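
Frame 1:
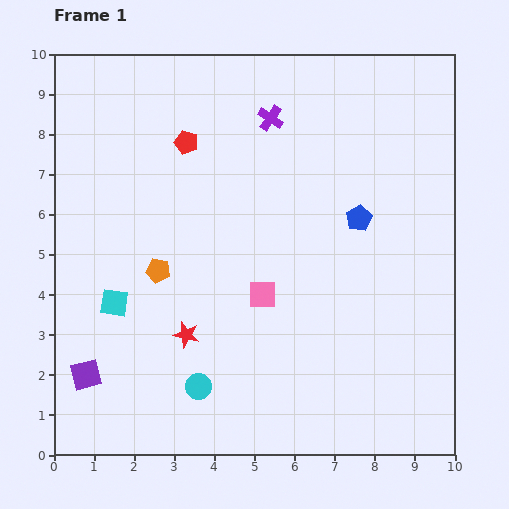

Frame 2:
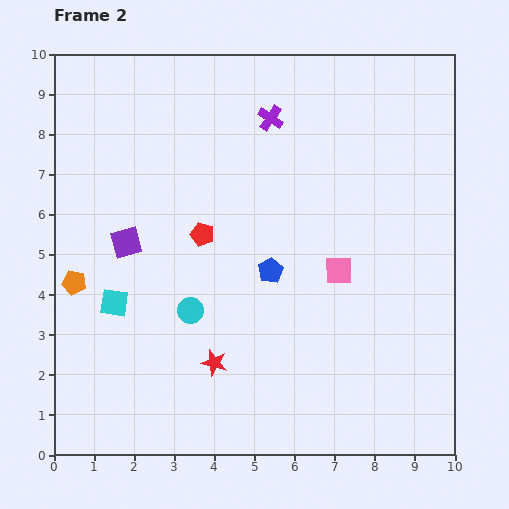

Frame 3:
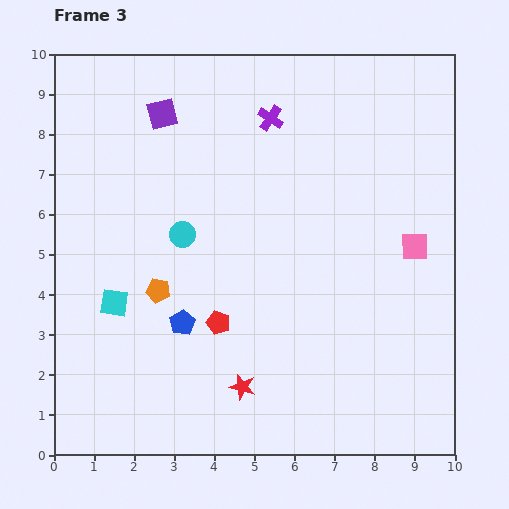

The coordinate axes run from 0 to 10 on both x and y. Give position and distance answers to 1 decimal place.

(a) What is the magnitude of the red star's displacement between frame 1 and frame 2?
1.0

The red star moved from (3.3, 3.0) to (4.0, 2.3), a distance of √(0.7² + 0.7²) ≈ 1.0.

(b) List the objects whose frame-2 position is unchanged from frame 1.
the purple cross, the cyan square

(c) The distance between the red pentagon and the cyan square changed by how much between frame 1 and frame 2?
-1.6

Distance in frame 1: 4.4. Distance in frame 2: 2.8.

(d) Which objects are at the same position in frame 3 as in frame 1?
the purple cross, the cyan square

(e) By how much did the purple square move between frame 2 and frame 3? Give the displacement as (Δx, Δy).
(0.9, 3.2)

The purple square was at (1.8, 5.3) in frame 2 and (2.7, 8.5) in frame 3.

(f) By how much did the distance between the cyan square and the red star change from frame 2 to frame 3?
+0.9

Distance in frame 2: 2.9. Distance in frame 3: 3.8.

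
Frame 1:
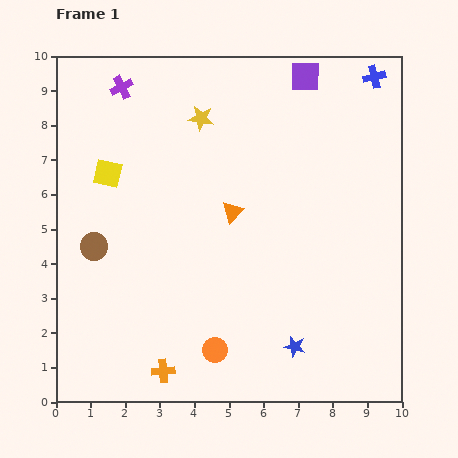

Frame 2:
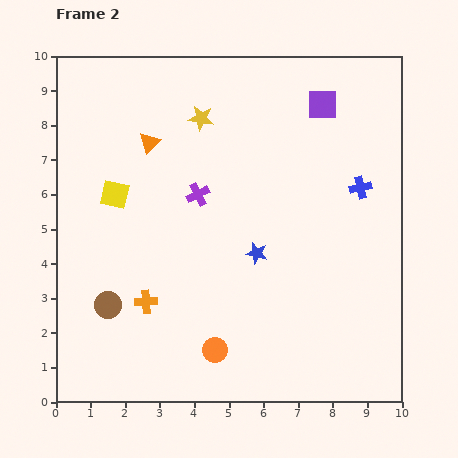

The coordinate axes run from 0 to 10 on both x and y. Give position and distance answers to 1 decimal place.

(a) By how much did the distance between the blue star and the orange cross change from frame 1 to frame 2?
-0.4

Distance in frame 1: 3.9. Distance in frame 2: 3.5.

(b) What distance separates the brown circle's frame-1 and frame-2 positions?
1.7

The brown circle moved from (1.1, 4.5) to (1.5, 2.8), a distance of √(0.4² + 1.7²) ≈ 1.7.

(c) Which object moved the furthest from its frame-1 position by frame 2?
the purple cross

(moved 3.8; next 3.2)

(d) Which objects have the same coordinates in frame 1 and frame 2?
the orange circle, the yellow star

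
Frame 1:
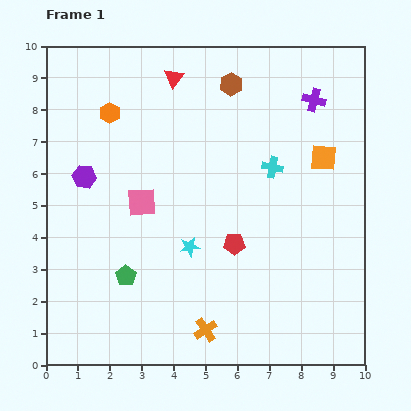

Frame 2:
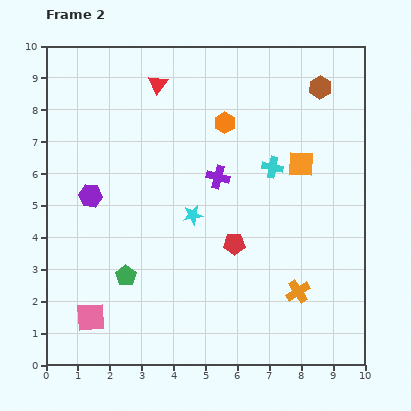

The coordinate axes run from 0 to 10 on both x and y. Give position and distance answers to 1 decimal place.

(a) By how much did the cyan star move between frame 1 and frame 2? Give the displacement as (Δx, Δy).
(0.1, 1.0)

The cyan star was at (4.5, 3.7) in frame 1 and (4.6, 4.7) in frame 2.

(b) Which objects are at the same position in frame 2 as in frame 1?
the red pentagon, the cyan cross, the green pentagon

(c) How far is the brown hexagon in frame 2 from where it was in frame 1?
2.8

The brown hexagon moved from (5.8, 8.8) to (8.6, 8.7), a distance of √(2.8² + 0.1²) ≈ 2.8.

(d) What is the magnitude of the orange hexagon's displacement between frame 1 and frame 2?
3.6

The orange hexagon moved from (2.0, 7.9) to (5.6, 7.6), a distance of √(3.6² + 0.3²) ≈ 3.6.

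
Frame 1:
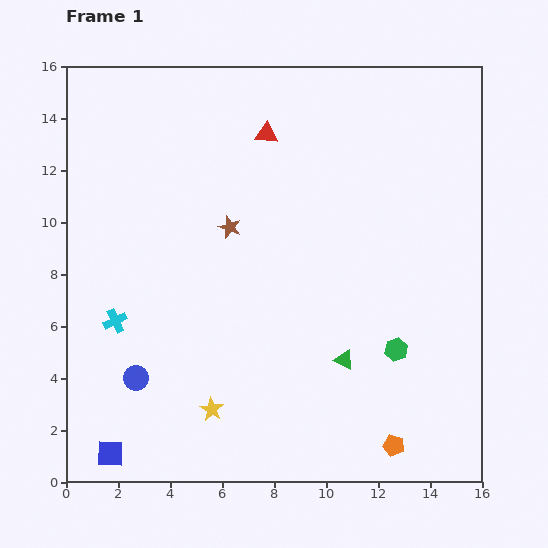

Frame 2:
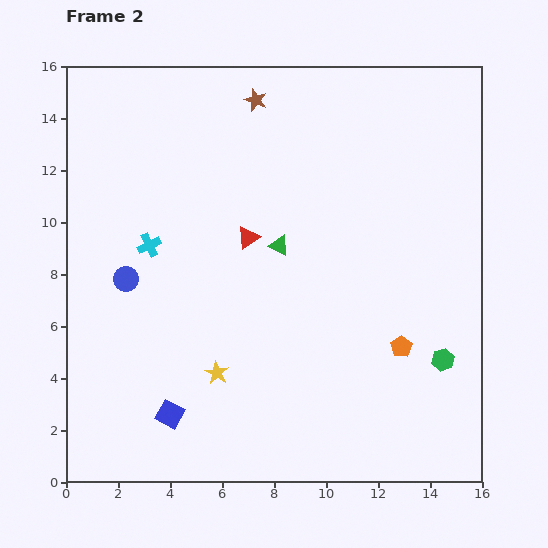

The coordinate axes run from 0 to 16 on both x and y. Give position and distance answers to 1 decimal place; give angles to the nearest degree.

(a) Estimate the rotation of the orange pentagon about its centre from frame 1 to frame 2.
24° clockwise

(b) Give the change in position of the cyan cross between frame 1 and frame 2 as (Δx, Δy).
(1.3, 2.9)

The cyan cross was at (1.9, 6.2) in frame 1 and (3.2, 9.1) in frame 2.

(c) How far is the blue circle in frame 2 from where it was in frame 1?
3.8

The blue circle moved from (2.7, 4.0) to (2.3, 7.8), a distance of √(0.4² + 3.8²) ≈ 3.8.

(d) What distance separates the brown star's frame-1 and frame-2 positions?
5.0

The brown star moved from (6.3, 9.8) to (7.3, 14.7), a distance of √(1.0² + 4.9²) ≈ 5.0.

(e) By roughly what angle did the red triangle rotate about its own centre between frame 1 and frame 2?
41° counter-clockwise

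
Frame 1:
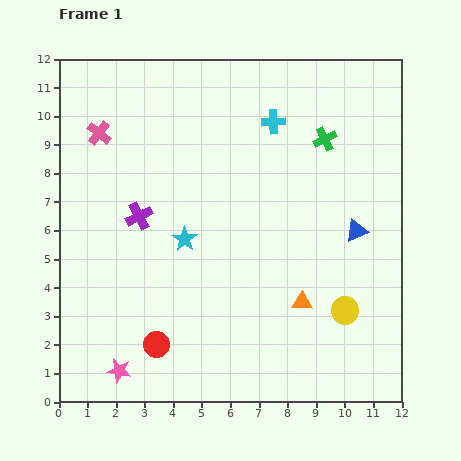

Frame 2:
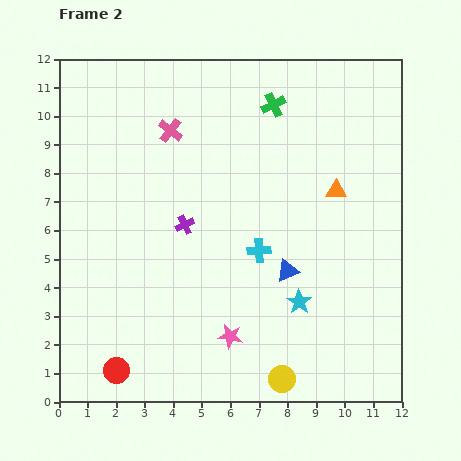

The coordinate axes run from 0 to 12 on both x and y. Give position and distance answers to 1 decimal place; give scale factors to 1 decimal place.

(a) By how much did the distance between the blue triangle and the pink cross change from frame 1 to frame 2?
-3.2

Distance in frame 1: 9.6. Distance in frame 2: 6.4.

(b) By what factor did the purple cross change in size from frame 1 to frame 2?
0.7×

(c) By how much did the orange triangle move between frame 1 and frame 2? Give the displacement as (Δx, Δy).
(1.2, 3.9)

The orange triangle was at (8.5, 3.5) in frame 1 and (9.7, 7.4) in frame 2.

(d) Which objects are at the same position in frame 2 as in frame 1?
none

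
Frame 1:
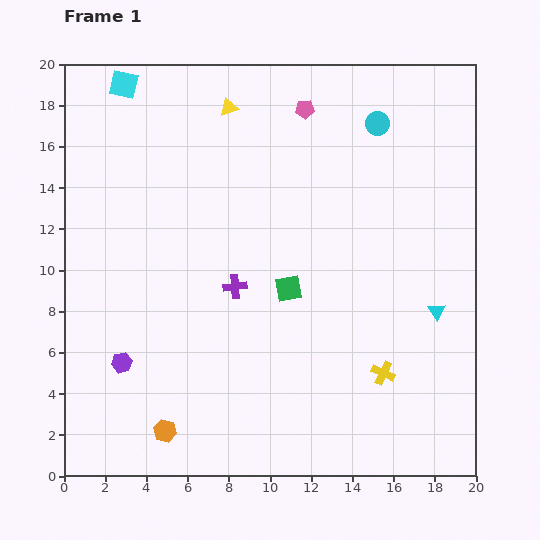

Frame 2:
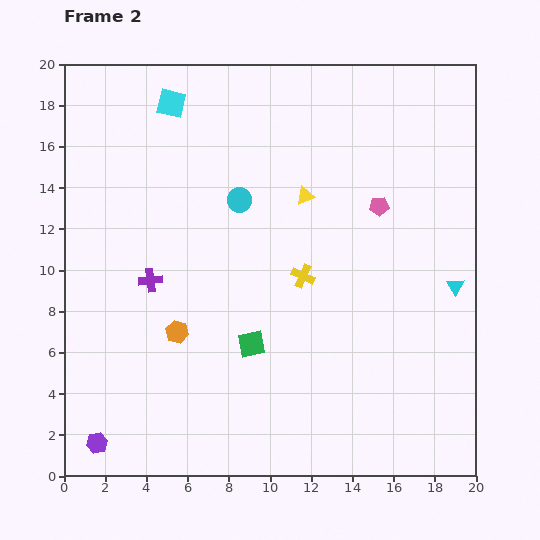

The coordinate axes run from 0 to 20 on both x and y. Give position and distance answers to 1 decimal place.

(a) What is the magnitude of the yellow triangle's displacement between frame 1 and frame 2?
5.7

The yellow triangle moved from (8.0, 17.9) to (11.7, 13.6), a distance of √(3.7² + 4.3²) ≈ 5.7.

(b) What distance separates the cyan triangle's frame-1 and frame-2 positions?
1.5

The cyan triangle moved from (18.1, 8.0) to (19.0, 9.2), a distance of √(0.9² + 1.2²) ≈ 1.5.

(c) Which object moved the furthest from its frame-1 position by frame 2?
the cyan circle

(moved 7.7; next 6.1)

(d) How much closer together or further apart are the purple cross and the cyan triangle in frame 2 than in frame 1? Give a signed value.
+4.9

Distance in frame 1: 9.9. Distance in frame 2: 14.8.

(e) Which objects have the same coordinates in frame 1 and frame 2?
none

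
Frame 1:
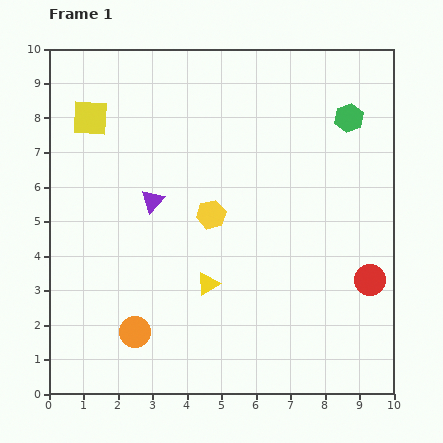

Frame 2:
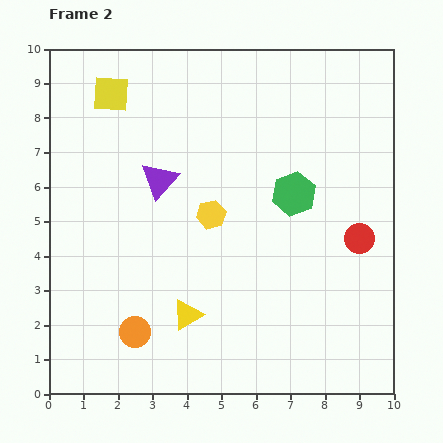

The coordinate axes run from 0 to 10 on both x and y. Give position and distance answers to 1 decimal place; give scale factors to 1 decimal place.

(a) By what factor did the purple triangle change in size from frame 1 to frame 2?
1.6×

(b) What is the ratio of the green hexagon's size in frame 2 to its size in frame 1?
1.5×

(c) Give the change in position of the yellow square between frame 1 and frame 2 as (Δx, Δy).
(0.6, 0.7)

The yellow square was at (1.2, 8.0) in frame 1 and (1.8, 8.7) in frame 2.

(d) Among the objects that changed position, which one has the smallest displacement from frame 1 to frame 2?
the purple triangle

(moved 0.6)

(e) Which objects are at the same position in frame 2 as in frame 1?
the orange circle, the yellow hexagon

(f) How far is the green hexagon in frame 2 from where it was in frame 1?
2.7

The green hexagon moved from (8.7, 8.0) to (7.1, 5.8), a distance of √(1.6² + 2.2²) ≈ 2.7.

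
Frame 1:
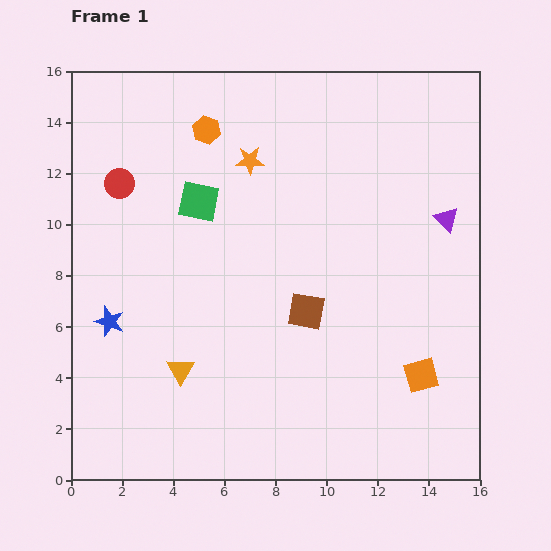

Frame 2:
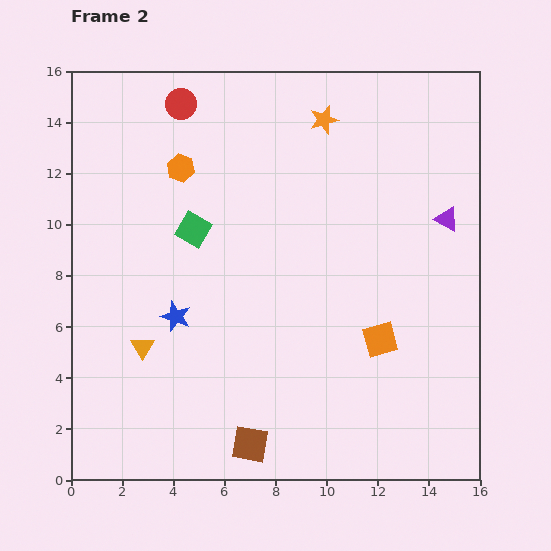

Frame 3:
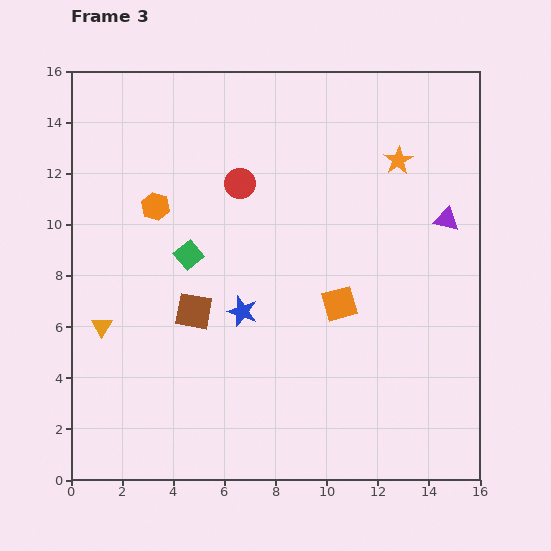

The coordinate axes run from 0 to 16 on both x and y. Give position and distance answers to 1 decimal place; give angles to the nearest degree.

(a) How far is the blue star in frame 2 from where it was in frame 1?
2.6

The blue star moved from (1.5, 6.2) to (4.1, 6.4), a distance of √(2.6² + 0.2²) ≈ 2.6.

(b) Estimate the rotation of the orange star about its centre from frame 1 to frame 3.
30° counter-clockwise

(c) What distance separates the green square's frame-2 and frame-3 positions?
1.0

The green square moved from (4.8, 9.8) to (4.6, 8.8), a distance of √(0.2² + 1.0²) ≈ 1.0.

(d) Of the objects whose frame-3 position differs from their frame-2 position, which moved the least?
the green square

(moved 1.0)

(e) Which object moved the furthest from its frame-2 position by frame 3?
the brown square

(moved 5.6; next 3.9)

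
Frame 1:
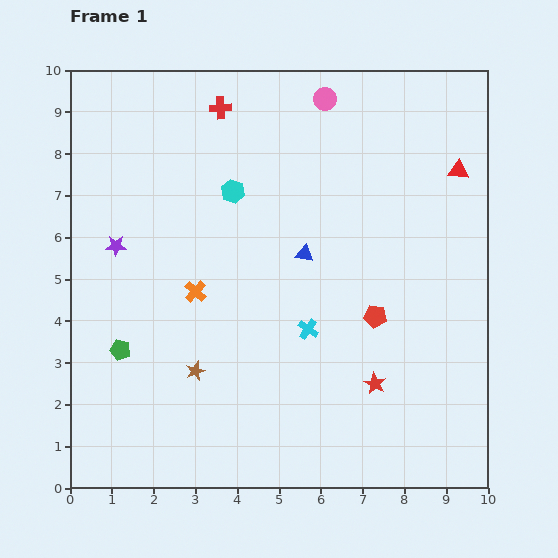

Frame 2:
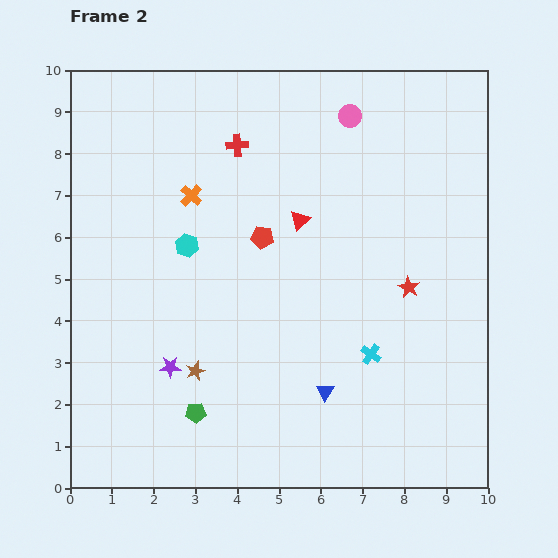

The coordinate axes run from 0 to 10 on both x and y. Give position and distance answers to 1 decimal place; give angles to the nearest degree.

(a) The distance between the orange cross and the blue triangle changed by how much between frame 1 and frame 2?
+2.9

Distance in frame 1: 2.8. Distance in frame 2: 5.7.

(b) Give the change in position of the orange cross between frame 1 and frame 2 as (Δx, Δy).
(-0.1, 2.3)

The orange cross was at (3.0, 4.7) in frame 1 and (2.9, 7.0) in frame 2.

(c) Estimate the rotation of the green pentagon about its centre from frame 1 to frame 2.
18° counter-clockwise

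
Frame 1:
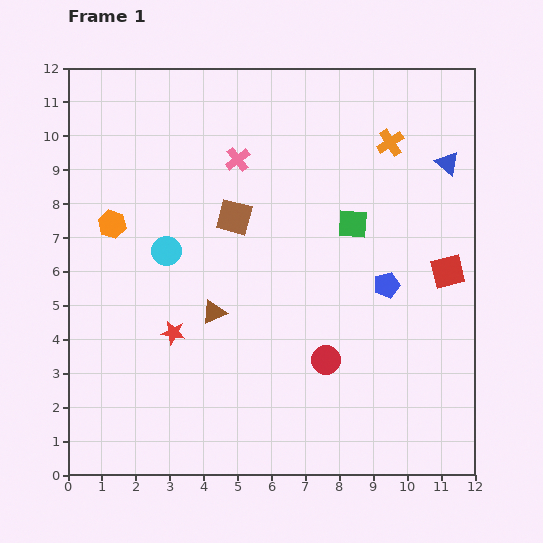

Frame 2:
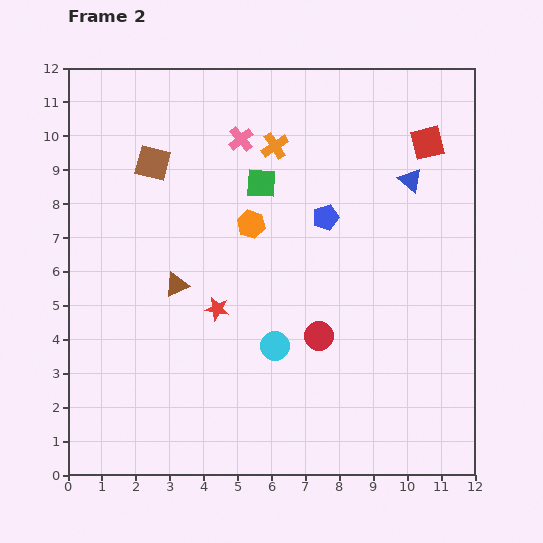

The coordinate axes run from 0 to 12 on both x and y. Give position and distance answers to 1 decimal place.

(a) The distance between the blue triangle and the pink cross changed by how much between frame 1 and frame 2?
-1.1

Distance in frame 1: 6.2. Distance in frame 2: 5.1.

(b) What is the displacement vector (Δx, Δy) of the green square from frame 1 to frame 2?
(-2.7, 1.2)

The green square was at (8.4, 7.4) in frame 1 and (5.7, 8.6) in frame 2.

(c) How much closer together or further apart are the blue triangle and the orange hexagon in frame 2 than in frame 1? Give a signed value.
-5.2

Distance in frame 1: 10.1. Distance in frame 2: 4.9.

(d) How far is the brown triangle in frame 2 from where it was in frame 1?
1.4

The brown triangle moved from (4.3, 4.8) to (3.2, 5.6), a distance of √(1.1² + 0.8²) ≈ 1.4.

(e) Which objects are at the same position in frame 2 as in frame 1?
none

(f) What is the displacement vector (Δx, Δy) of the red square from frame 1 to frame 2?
(-0.6, 3.8)

The red square was at (11.2, 6.0) in frame 1 and (10.6, 9.8) in frame 2.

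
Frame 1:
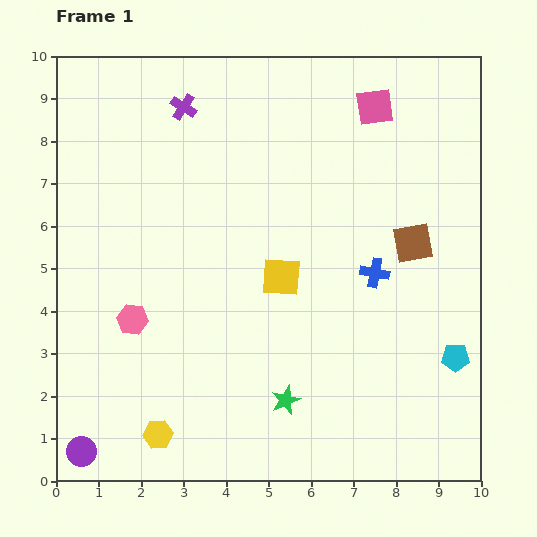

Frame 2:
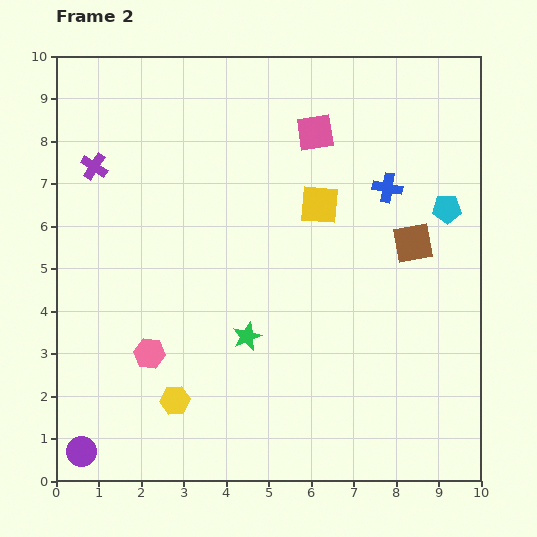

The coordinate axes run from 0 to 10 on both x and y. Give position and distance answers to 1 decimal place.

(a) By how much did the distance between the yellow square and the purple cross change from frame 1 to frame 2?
+0.8

Distance in frame 1: 4.6. Distance in frame 2: 5.4.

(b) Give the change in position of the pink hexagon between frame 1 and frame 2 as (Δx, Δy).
(0.4, -0.8)

The pink hexagon was at (1.8, 3.8) in frame 1 and (2.2, 3.0) in frame 2.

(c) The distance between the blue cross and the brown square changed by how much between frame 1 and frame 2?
+0.3

Distance in frame 1: 1.1. Distance in frame 2: 1.4.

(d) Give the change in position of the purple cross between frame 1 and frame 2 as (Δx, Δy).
(-2.1, -1.4)

The purple cross was at (3.0, 8.8) in frame 1 and (0.9, 7.4) in frame 2.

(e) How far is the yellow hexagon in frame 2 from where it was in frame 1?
0.9

The yellow hexagon moved from (2.4, 1.1) to (2.8, 1.9), a distance of √(0.4² + 0.8²) ≈ 0.9.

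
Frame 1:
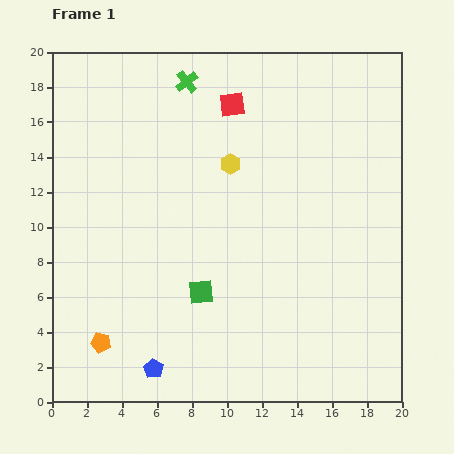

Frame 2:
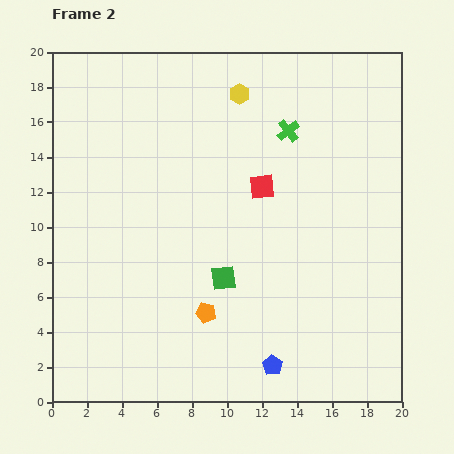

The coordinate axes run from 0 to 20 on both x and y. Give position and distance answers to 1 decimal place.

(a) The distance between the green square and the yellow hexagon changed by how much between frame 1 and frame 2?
+3.0

Distance in frame 1: 7.5. Distance in frame 2: 10.5.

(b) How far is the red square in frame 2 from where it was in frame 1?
5.0

The red square moved from (10.3, 17.0) to (12.0, 12.3), a distance of √(1.7² + 4.7²) ≈ 5.0.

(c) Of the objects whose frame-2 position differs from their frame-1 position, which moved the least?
the green square

(moved 1.5)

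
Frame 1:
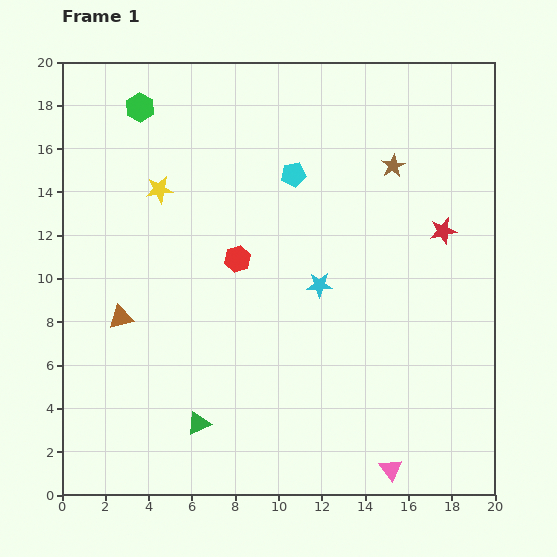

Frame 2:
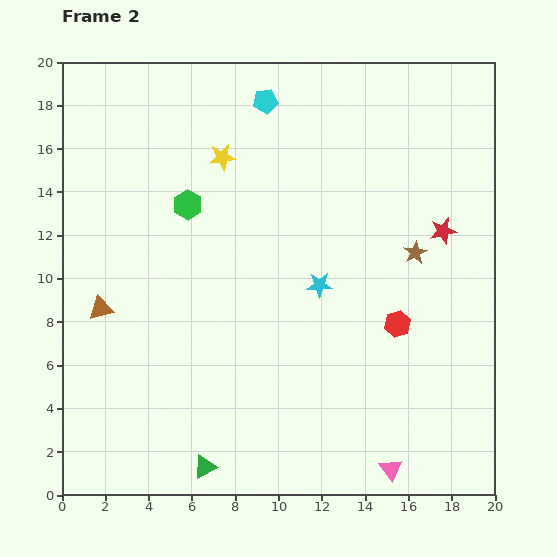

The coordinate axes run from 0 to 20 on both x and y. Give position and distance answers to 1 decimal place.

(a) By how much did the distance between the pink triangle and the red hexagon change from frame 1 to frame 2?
-5.3

Distance in frame 1: 12.0. Distance in frame 2: 6.7.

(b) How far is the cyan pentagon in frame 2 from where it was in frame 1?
3.6

The cyan pentagon moved from (10.7, 14.8) to (9.4, 18.2), a distance of √(1.3² + 3.4²) ≈ 3.6.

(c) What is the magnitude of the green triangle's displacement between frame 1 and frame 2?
2.0

The green triangle moved from (6.3, 3.3) to (6.6, 1.3), a distance of √(0.3² + 2.0²) ≈ 2.0.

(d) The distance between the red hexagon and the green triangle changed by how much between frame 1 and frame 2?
+3.3

Distance in frame 1: 7.8. Distance in frame 2: 11.1.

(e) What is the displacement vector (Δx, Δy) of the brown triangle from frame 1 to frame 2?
(-0.9, 0.4)

The brown triangle was at (2.7, 8.2) in frame 1 and (1.8, 8.6) in frame 2.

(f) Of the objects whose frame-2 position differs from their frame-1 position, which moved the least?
the brown triangle

(moved 1.0)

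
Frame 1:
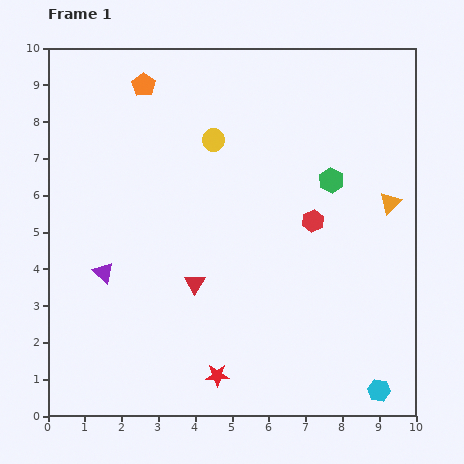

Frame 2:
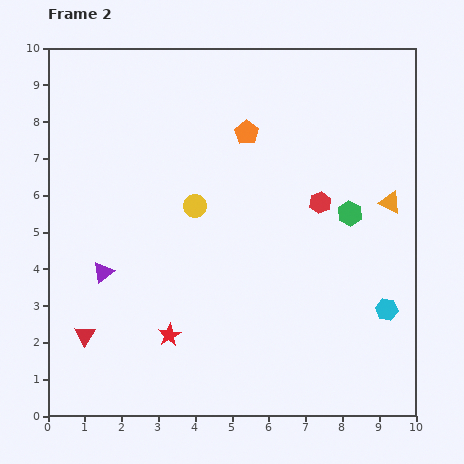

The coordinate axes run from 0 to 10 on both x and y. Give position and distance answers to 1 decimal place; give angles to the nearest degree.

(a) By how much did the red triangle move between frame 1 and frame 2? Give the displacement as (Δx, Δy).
(-3.0, -1.4)

The red triangle was at (4.0, 3.6) in frame 1 and (1.0, 2.2) in frame 2.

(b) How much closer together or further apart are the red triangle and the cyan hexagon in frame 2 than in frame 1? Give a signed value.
+2.4

Distance in frame 1: 5.8. Distance in frame 2: 8.2.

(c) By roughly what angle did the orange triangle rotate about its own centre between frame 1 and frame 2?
49° counter-clockwise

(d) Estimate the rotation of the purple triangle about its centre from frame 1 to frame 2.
40° clockwise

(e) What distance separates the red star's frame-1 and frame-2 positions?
1.7

The red star moved from (4.6, 1.1) to (3.3, 2.2), a distance of √(1.3² + 1.1²) ≈ 1.7.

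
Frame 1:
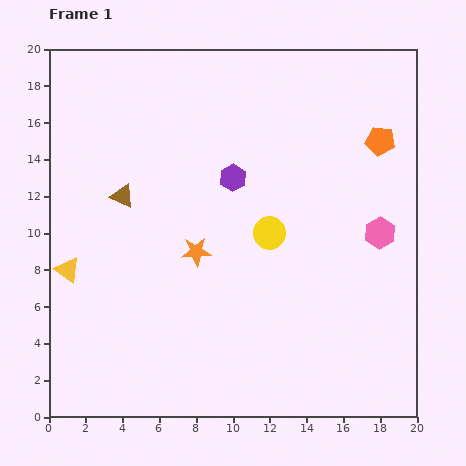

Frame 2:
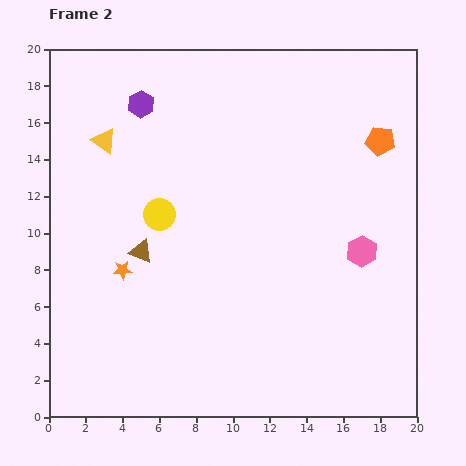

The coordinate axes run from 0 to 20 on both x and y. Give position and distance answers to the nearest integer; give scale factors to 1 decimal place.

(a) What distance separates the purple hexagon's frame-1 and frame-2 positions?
6

The purple hexagon moved from (10, 13) to (5, 17), a distance of √(5² + 4²) ≈ 6.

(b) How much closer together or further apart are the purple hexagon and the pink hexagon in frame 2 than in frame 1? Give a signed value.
+5

Distance in frame 1: 9. Distance in frame 2: 14.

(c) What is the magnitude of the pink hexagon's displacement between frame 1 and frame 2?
1

The pink hexagon moved from (18, 10) to (17, 9), a distance of √(1² + 1²) ≈ 1.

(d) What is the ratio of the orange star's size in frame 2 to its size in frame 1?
0.7×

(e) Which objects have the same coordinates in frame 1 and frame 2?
the orange pentagon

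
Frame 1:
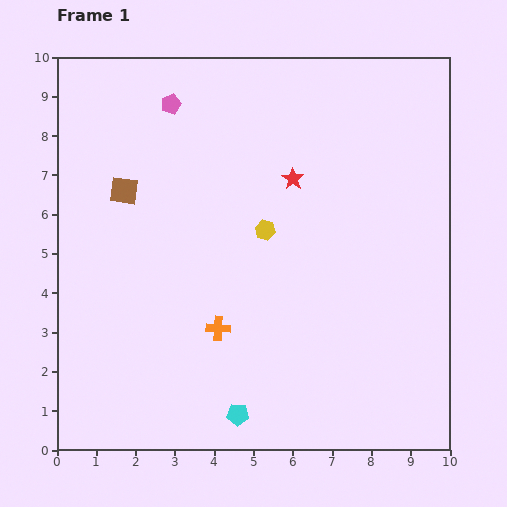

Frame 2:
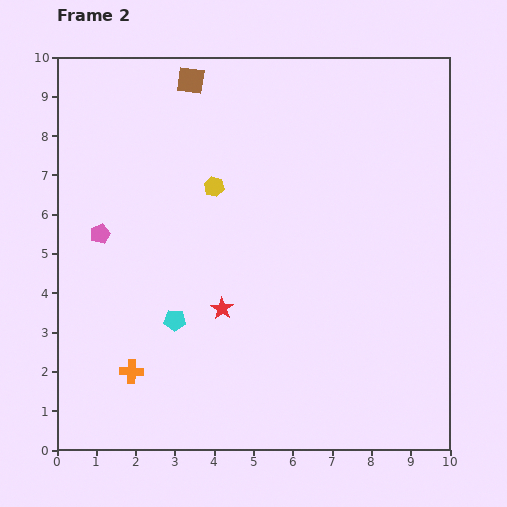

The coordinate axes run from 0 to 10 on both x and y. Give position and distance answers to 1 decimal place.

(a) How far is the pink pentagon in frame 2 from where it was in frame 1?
3.8

The pink pentagon moved from (2.9, 8.8) to (1.1, 5.5), a distance of √(1.8² + 3.3²) ≈ 3.8.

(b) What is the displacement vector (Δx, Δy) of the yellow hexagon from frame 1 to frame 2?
(-1.3, 1.1)

The yellow hexagon was at (5.3, 5.6) in frame 1 and (4.0, 6.7) in frame 2.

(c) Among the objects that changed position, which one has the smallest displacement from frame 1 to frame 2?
the yellow hexagon

(moved 1.7)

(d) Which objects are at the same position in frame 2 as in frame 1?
none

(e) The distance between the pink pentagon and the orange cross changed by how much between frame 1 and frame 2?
-2.2

Distance in frame 1: 5.8. Distance in frame 2: 3.6.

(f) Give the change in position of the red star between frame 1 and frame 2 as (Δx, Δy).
(-1.8, -3.3)

The red star was at (6.0, 6.9) in frame 1 and (4.2, 3.6) in frame 2.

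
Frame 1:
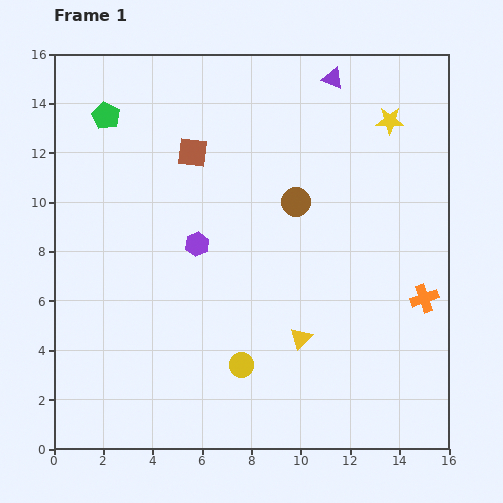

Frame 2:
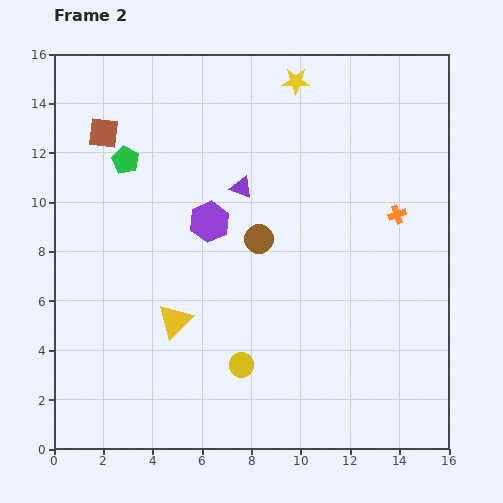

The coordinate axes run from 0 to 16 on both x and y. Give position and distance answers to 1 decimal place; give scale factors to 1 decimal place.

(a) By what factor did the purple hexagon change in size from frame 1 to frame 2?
1.7×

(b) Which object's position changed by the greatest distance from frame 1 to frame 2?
the purple triangle

(moved 5.7; next 5.1)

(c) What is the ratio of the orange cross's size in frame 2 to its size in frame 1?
0.7×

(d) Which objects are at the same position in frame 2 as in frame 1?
the yellow circle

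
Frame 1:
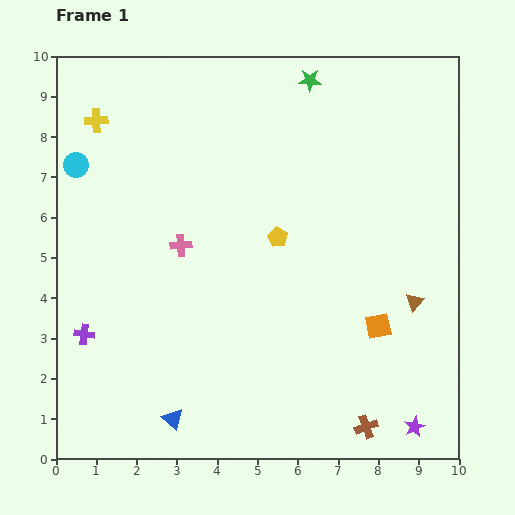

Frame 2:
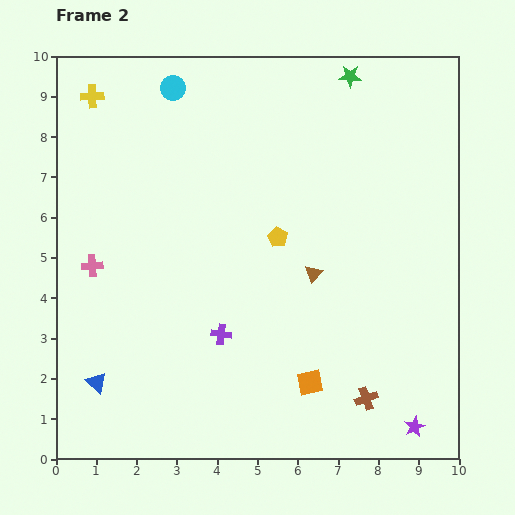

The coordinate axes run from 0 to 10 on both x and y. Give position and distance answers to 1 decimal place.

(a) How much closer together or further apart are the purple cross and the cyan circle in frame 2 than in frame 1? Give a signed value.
+2.0

Distance in frame 1: 4.2. Distance in frame 2: 6.2.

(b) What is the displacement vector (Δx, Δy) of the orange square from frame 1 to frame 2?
(-1.7, -1.4)

The orange square was at (8.0, 3.3) in frame 1 and (6.3, 1.9) in frame 2.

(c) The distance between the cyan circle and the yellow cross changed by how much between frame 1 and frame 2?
+0.8

Distance in frame 1: 1.2. Distance in frame 2: 2.0.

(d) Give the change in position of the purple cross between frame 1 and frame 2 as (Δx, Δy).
(3.4, 0.0)

The purple cross was at (0.7, 3.1) in frame 1 and (4.1, 3.1) in frame 2.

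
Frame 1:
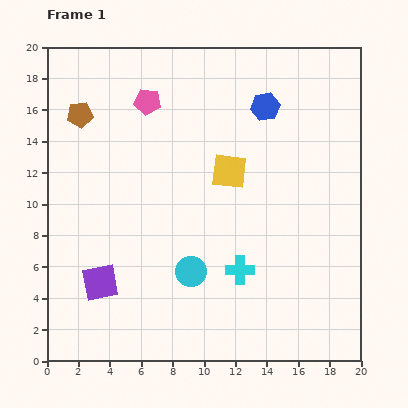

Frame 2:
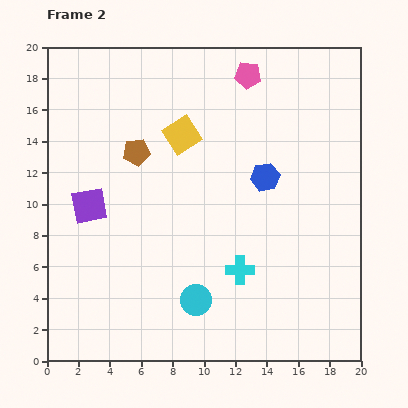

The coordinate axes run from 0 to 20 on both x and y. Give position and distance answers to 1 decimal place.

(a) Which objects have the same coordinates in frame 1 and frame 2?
the cyan cross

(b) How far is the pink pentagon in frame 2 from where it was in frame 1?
6.6

The pink pentagon moved from (6.4, 16.5) to (12.8, 18.2), a distance of √(6.4² + 1.7²) ≈ 6.6.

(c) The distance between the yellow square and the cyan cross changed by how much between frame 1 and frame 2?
+3.1

Distance in frame 1: 6.3. Distance in frame 2: 9.4.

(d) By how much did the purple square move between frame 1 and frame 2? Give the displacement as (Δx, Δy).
(-0.7, 4.9)

The purple square was at (3.4, 5.0) in frame 1 and (2.7, 9.9) in frame 2.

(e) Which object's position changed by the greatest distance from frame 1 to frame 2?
the pink pentagon

(moved 6.6; next 4.9)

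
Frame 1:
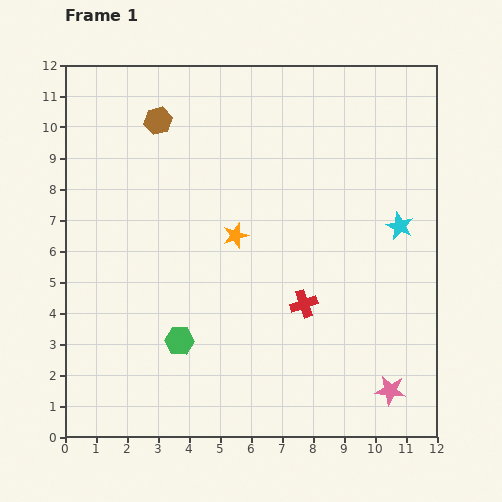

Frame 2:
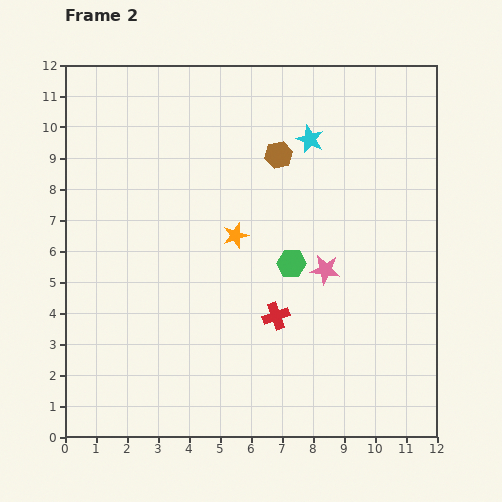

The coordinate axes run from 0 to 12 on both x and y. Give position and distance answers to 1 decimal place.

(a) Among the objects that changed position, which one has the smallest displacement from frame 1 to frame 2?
the red cross

(moved 1.0)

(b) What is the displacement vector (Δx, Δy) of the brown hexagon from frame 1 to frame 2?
(3.9, -1.1)

The brown hexagon was at (3.0, 10.2) in frame 1 and (6.9, 9.1) in frame 2.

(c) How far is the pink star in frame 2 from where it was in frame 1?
4.4

The pink star moved from (10.5, 1.5) to (8.4, 5.4), a distance of √(2.1² + 3.9²) ≈ 4.4.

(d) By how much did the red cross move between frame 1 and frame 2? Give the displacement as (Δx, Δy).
(-0.9, -0.4)

The red cross was at (7.7, 4.3) in frame 1 and (6.8, 3.9) in frame 2.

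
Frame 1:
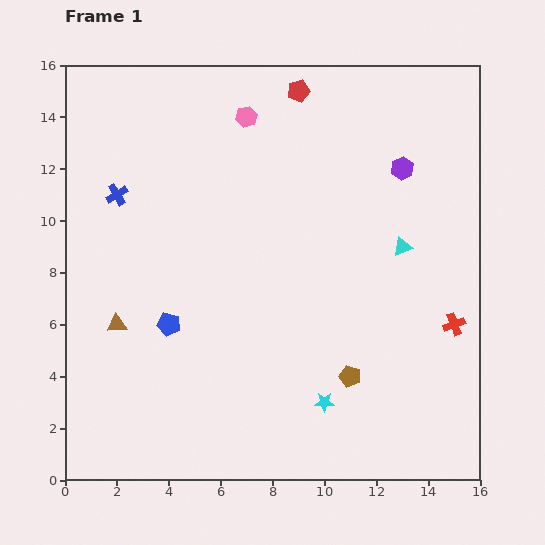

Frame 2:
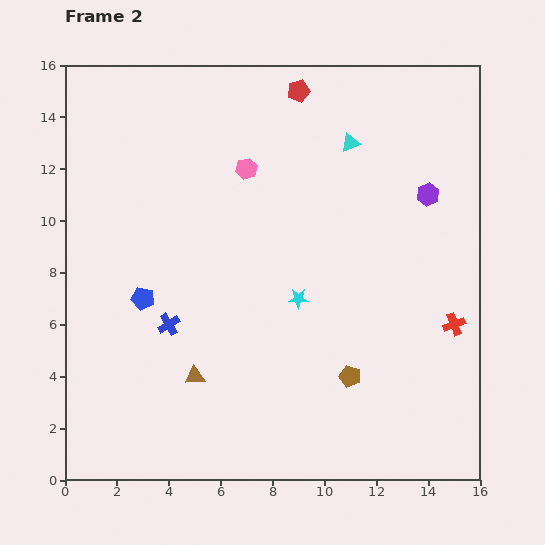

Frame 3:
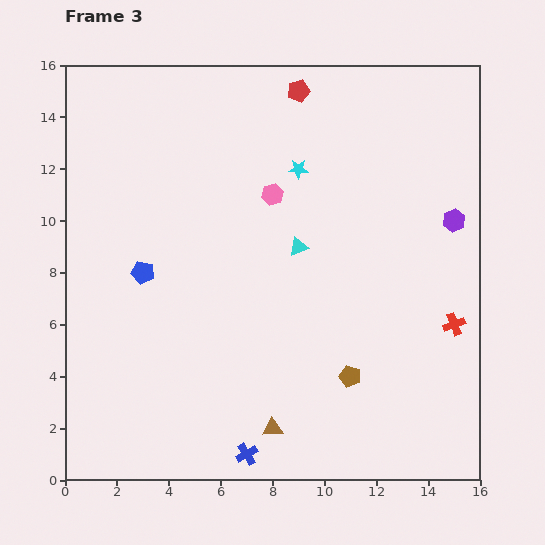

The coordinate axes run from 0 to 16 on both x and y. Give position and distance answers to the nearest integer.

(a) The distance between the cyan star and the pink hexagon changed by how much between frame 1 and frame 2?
-6

Distance in frame 1: 11. Distance in frame 2: 5.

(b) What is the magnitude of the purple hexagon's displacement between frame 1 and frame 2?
1

The purple hexagon moved from (13, 12) to (14, 11), a distance of √(1² + 1²) ≈ 1.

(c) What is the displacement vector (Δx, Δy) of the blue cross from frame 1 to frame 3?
(5, -10)

The blue cross was at (2, 11) in frame 1 and (7, 1) in frame 3.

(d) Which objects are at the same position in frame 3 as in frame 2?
the red cross, the red pentagon, the brown pentagon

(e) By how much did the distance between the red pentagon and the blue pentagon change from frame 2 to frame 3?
-1

Distance in frame 2: 10. Distance in frame 3: 9.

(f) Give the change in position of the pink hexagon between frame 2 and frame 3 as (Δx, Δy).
(1, -1)

The pink hexagon was at (7, 12) in frame 2 and (8, 11) in frame 3.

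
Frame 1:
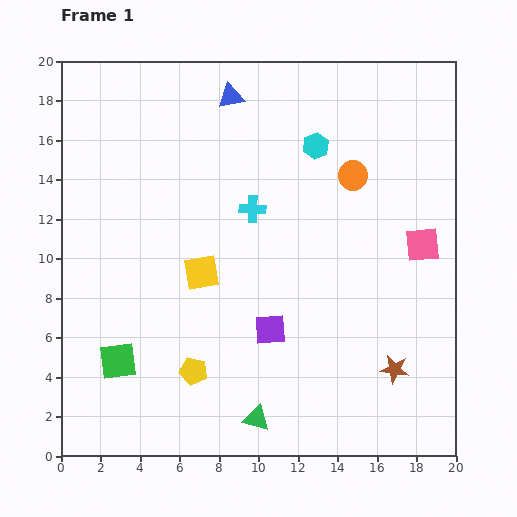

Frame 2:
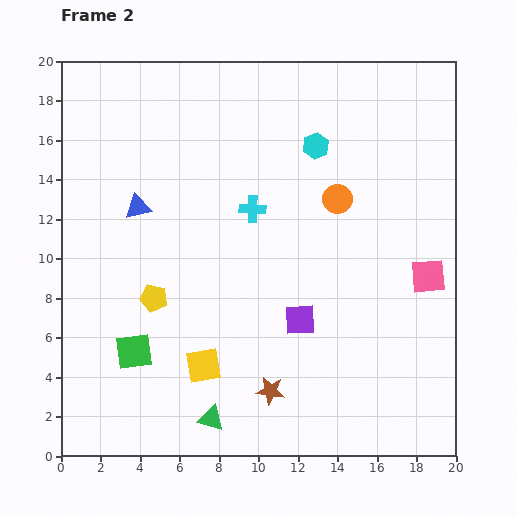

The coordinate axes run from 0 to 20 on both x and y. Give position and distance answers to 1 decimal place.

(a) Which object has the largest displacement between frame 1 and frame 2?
the blue triangle

(moved 7.3; next 6.4)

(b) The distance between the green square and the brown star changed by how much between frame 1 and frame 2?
-6.8

Distance in frame 1: 14.0. Distance in frame 2: 7.2.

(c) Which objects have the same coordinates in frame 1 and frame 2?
the cyan hexagon, the cyan cross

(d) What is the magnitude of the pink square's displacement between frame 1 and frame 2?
1.6

The pink square moved from (18.3, 10.7) to (18.6, 9.1), a distance of √(0.3² + 1.6²) ≈ 1.6.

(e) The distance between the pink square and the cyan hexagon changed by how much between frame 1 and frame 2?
+1.3

Distance in frame 1: 7.4. Distance in frame 2: 8.7.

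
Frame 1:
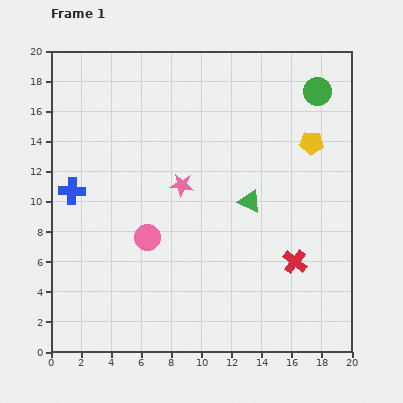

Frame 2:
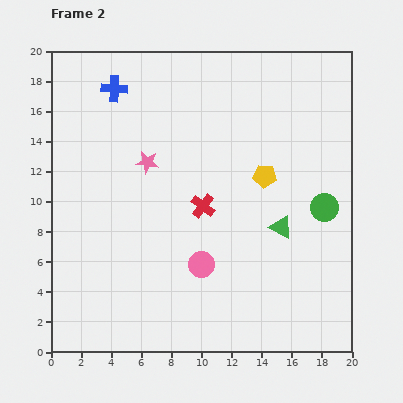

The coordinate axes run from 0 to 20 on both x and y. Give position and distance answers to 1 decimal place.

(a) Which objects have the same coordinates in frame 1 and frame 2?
none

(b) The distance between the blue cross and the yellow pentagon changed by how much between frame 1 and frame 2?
-4.6

Distance in frame 1: 16.2. Distance in frame 2: 11.6.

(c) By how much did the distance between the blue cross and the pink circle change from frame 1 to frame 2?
+7.2

Distance in frame 1: 5.9. Distance in frame 2: 13.1.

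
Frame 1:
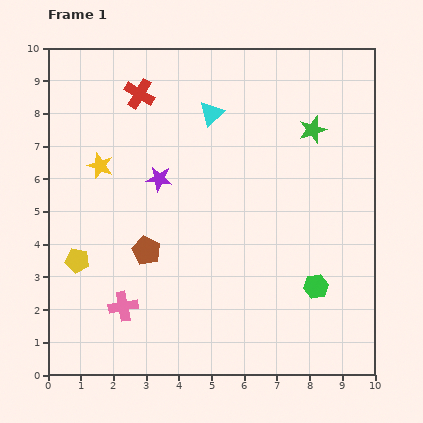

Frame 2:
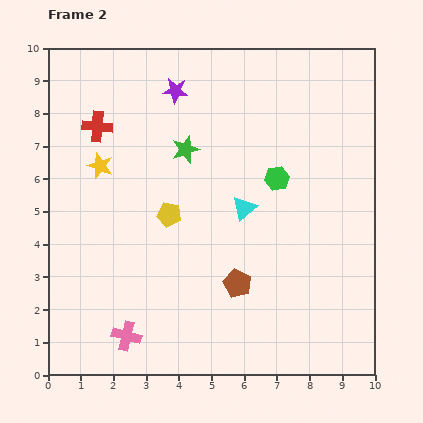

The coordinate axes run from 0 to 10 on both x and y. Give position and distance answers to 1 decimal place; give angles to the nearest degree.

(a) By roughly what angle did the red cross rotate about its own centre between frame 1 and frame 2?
26° counter-clockwise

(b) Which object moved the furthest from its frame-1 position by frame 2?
the green star

(moved 3.9; next 3.5)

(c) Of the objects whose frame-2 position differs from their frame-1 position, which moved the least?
the pink cross

(moved 0.9)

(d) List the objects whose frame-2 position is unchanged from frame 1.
the yellow star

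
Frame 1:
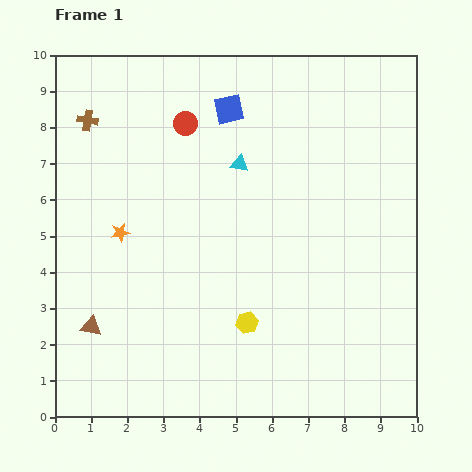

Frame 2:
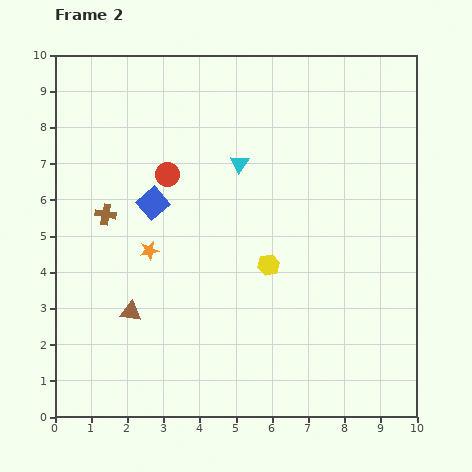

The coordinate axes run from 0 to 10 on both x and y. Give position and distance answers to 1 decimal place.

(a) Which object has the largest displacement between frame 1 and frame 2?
the blue square

(moved 3.3; next 2.6)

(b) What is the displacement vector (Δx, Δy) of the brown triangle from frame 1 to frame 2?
(1.1, 0.4)

The brown triangle was at (1.0, 2.5) in frame 1 and (2.1, 2.9) in frame 2.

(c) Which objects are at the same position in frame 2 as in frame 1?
the cyan triangle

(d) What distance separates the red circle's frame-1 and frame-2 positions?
1.5

The red circle moved from (3.6, 8.1) to (3.1, 6.7), a distance of √(0.5² + 1.4²) ≈ 1.5.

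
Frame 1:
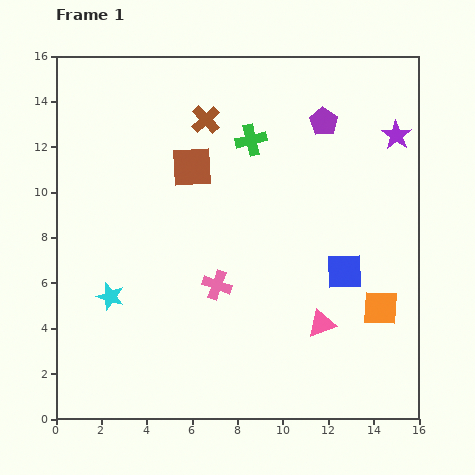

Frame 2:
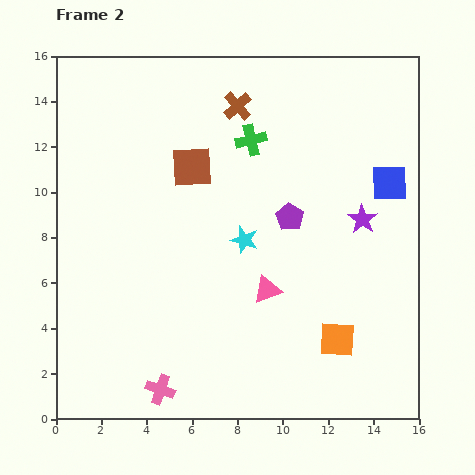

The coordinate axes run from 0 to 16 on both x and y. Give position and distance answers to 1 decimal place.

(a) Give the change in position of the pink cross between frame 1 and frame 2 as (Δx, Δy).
(-2.5, -4.6)

The pink cross was at (7.1, 5.9) in frame 1 and (4.6, 1.3) in frame 2.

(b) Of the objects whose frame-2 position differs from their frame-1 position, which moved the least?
the brown cross

(moved 1.5)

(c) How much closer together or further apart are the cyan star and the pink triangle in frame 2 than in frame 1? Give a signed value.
-7.0

Distance in frame 1: 9.4. Distance in frame 2: 2.4.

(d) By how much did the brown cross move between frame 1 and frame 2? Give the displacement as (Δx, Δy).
(1.4, 0.6)

The brown cross was at (6.6, 13.2) in frame 1 and (8.0, 13.8) in frame 2.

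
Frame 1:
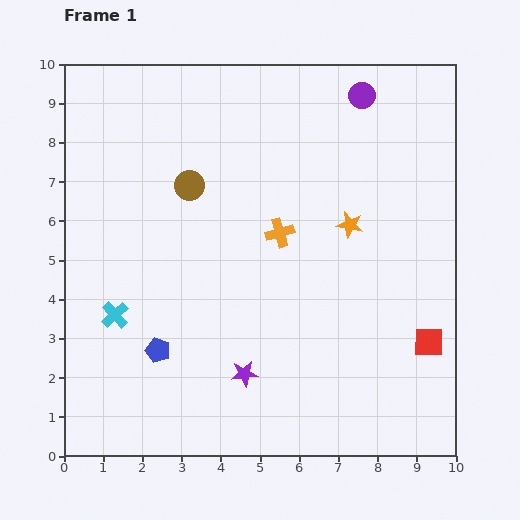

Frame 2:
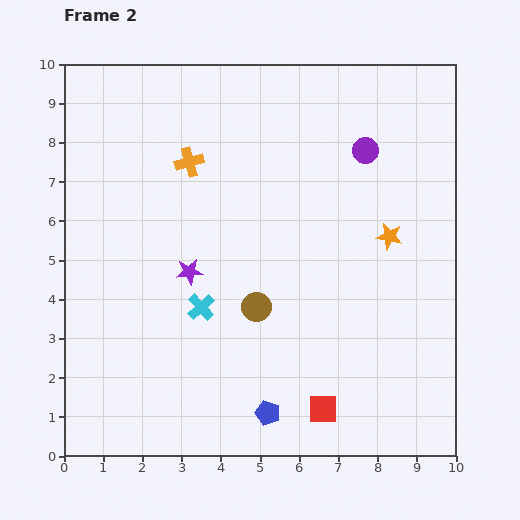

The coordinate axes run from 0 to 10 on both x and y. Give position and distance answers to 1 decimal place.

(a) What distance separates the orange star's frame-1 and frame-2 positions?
1.0

The orange star moved from (7.3, 5.9) to (8.3, 5.6), a distance of √(1.0² + 0.3²) ≈ 1.0.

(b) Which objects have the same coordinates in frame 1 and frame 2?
none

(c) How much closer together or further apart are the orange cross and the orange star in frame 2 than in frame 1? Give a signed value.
+3.6

Distance in frame 1: 1.8. Distance in frame 2: 5.4.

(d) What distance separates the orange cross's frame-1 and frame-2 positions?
2.9

The orange cross moved from (5.5, 5.7) to (3.2, 7.5), a distance of √(2.3² + 1.8²) ≈ 2.9.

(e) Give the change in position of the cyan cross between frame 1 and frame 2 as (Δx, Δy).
(2.2, 0.2)

The cyan cross was at (1.3, 3.6) in frame 1 and (3.5, 3.8) in frame 2.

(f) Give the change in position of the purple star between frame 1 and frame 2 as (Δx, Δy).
(-1.4, 2.6)

The purple star was at (4.6, 2.1) in frame 1 and (3.2, 4.7) in frame 2.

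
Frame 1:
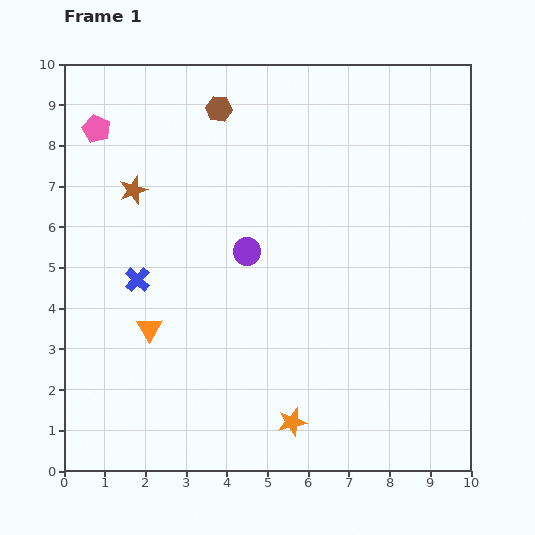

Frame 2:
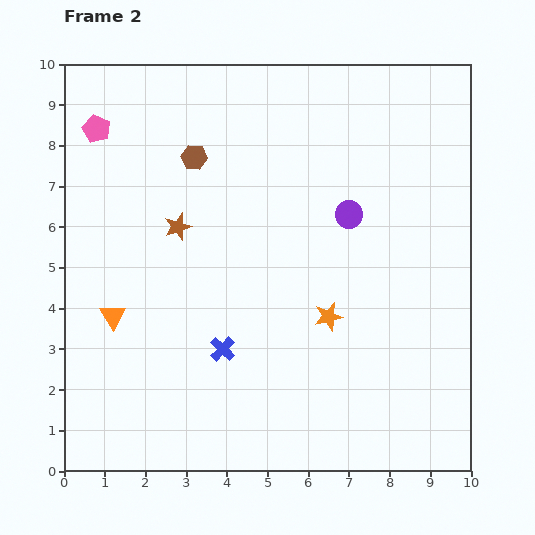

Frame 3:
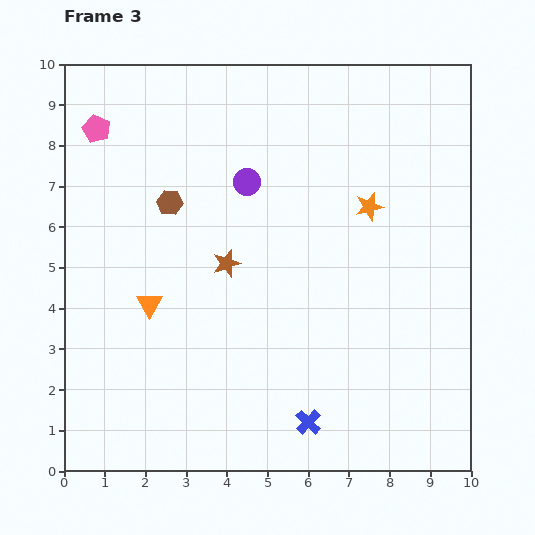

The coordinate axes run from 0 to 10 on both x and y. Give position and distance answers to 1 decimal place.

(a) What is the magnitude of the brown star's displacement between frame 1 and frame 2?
1.4

The brown star moved from (1.7, 6.9) to (2.8, 6.0), a distance of √(1.1² + 0.9²) ≈ 1.4.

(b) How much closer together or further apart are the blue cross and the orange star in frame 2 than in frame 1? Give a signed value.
-2.5

Distance in frame 1: 5.2. Distance in frame 2: 2.7.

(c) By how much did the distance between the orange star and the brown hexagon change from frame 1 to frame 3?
-3.0

Distance in frame 1: 7.9. Distance in frame 3: 4.9.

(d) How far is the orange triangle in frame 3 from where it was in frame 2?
0.9

The orange triangle moved from (1.2, 3.8) to (2.1, 4.1), a distance of √(0.9² + 0.3²) ≈ 0.9.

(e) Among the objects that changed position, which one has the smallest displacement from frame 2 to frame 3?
the orange triangle

(moved 0.9)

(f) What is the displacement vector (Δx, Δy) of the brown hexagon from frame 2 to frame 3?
(-0.6, -1.1)

The brown hexagon was at (3.2, 7.7) in frame 2 and (2.6, 6.6) in frame 3.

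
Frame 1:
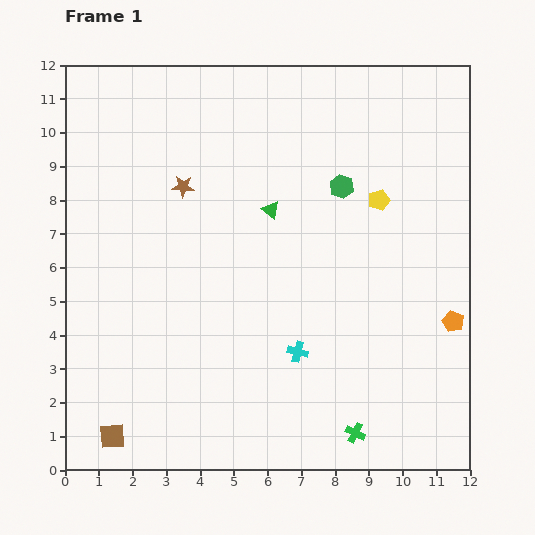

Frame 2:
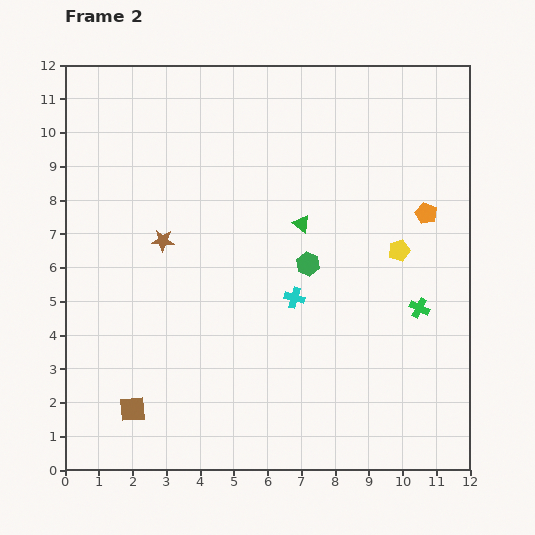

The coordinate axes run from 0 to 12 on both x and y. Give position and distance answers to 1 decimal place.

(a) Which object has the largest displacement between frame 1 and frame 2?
the green cross

(moved 4.2; next 3.3)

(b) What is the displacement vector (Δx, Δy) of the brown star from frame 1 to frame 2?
(-0.6, -1.6)

The brown star was at (3.5, 8.4) in frame 1 and (2.9, 6.8) in frame 2.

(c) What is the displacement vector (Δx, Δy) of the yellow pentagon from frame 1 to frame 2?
(0.6, -1.5)

The yellow pentagon was at (9.3, 8.0) in frame 1 and (9.9, 6.5) in frame 2.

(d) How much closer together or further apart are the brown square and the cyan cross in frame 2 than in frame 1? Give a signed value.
-0.2

Distance in frame 1: 6.0. Distance in frame 2: 5.8.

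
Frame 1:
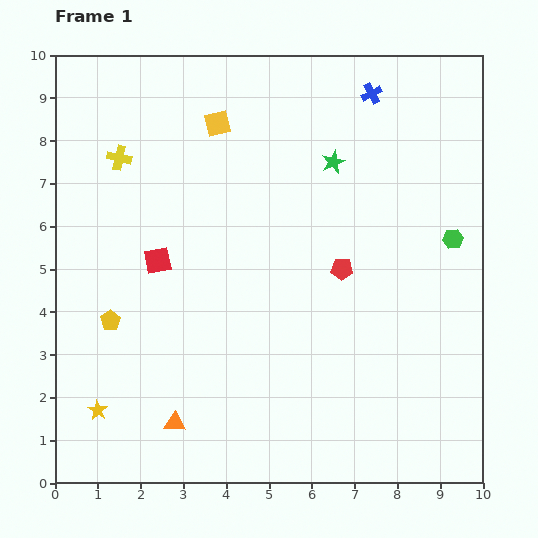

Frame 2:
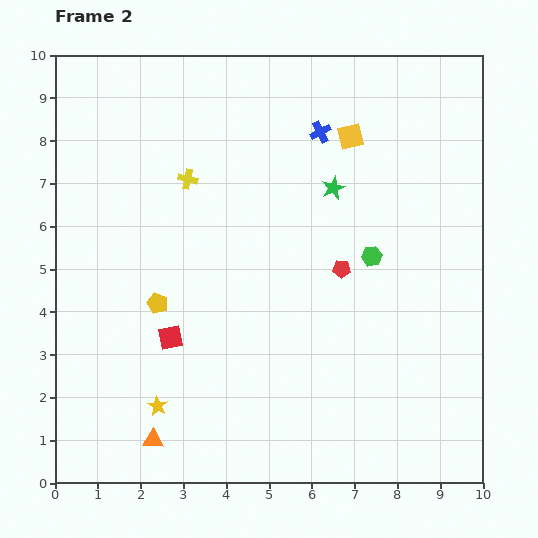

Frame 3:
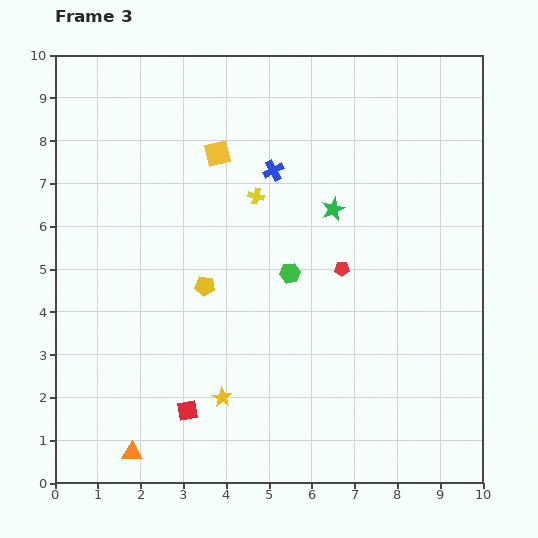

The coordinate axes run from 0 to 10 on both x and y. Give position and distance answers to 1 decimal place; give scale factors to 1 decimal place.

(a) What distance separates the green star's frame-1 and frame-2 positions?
0.6

The green star moved from (6.5, 7.5) to (6.5, 6.9), a distance of √(0.0² + 0.6²) ≈ 0.6.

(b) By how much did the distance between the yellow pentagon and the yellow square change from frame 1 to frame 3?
-2.1

Distance in frame 1: 5.2. Distance in frame 3: 3.1.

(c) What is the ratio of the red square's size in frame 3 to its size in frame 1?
0.8×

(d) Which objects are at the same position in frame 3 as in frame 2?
the red pentagon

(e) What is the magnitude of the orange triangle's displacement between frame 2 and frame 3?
0.6

The orange triangle moved from (2.3, 1.0) to (1.8, 0.7), a distance of √(0.5² + 0.3²) ≈ 0.6.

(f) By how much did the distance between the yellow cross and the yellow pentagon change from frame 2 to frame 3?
-0.6

Distance in frame 2: 3.0. Distance in frame 3: 2.4.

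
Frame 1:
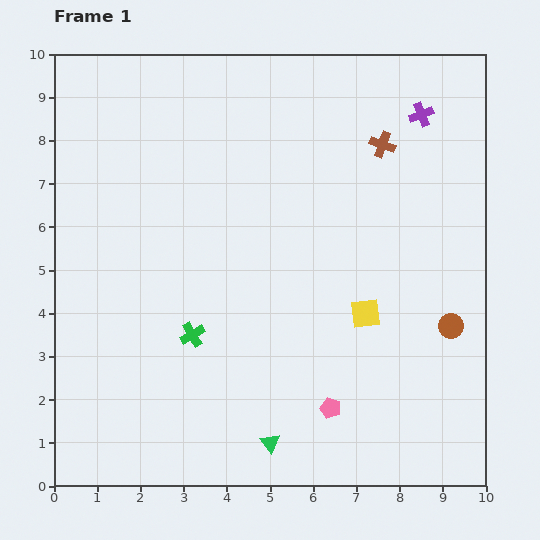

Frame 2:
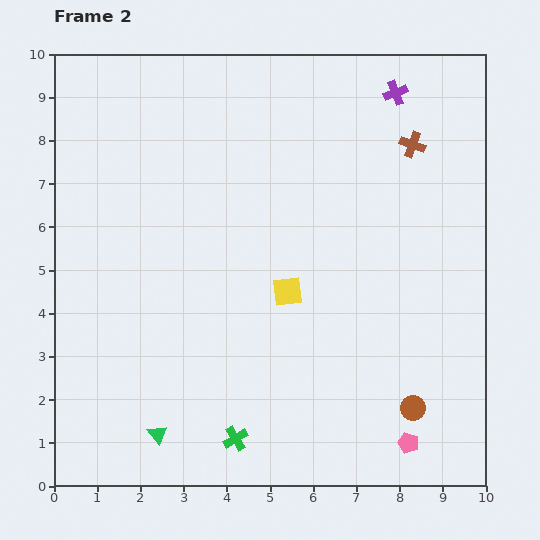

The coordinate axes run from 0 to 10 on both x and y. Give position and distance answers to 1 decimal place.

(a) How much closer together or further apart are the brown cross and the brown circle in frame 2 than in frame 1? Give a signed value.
+1.6

Distance in frame 1: 4.5. Distance in frame 2: 6.1.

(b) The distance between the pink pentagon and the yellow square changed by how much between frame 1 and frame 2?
+2.2

Distance in frame 1: 2.3. Distance in frame 2: 4.5.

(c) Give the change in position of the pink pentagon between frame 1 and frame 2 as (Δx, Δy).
(1.8, -0.8)

The pink pentagon was at (6.4, 1.8) in frame 1 and (8.2, 1.0) in frame 2.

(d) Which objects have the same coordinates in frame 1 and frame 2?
none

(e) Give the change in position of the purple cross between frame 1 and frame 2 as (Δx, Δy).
(-0.6, 0.5)

The purple cross was at (8.5, 8.6) in frame 1 and (7.9, 9.1) in frame 2.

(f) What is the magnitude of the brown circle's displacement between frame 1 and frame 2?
2.1

The brown circle moved from (9.2, 3.7) to (8.3, 1.8), a distance of √(0.9² + 1.9²) ≈ 2.1.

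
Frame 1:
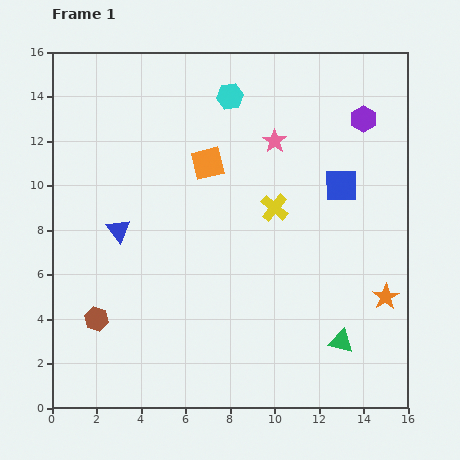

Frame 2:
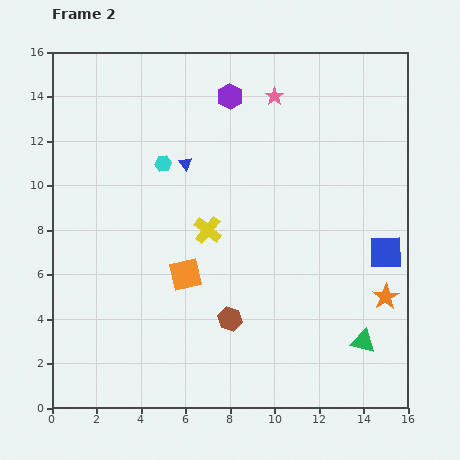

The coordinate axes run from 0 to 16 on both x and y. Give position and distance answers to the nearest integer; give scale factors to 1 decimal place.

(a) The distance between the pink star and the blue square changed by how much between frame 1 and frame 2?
+5

Distance in frame 1: 4. Distance in frame 2: 9.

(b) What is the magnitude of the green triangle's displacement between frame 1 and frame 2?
1

The green triangle moved from (13, 3) to (14, 3), a distance of √(1² + 0²) ≈ 1.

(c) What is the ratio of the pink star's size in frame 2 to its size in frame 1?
0.8×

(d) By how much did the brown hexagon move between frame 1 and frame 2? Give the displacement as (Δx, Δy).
(6, 0)

The brown hexagon was at (2, 4) in frame 1 and (8, 4) in frame 2.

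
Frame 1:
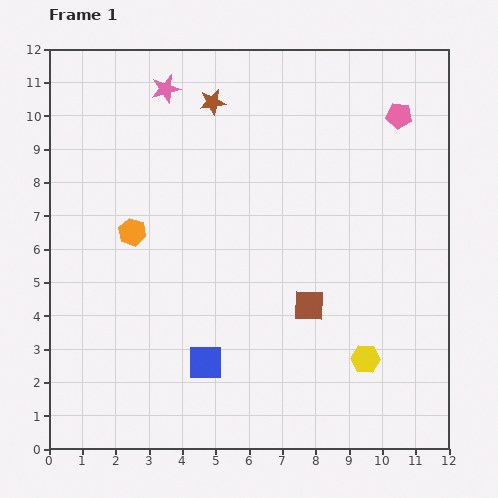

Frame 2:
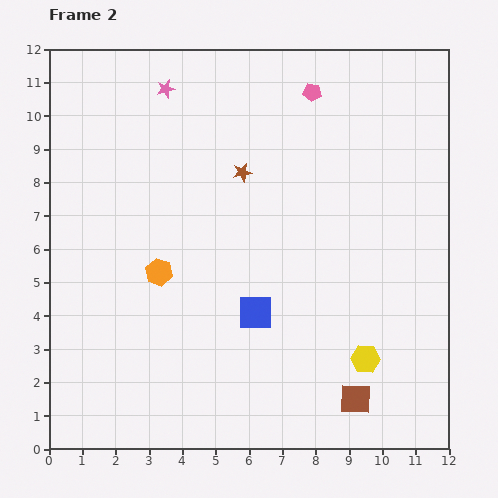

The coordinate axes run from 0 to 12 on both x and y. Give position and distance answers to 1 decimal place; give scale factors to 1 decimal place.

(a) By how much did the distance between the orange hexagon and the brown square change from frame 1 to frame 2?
+1.3

Distance in frame 1: 5.7. Distance in frame 2: 7.0.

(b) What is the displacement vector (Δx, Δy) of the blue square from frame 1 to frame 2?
(1.5, 1.5)

The blue square was at (4.7, 2.6) in frame 1 and (6.2, 4.1) in frame 2.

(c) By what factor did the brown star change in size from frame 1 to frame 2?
0.7×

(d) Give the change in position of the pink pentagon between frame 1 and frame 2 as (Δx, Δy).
(-2.6, 0.7)

The pink pentagon was at (10.5, 10.0) in frame 1 and (7.9, 10.7) in frame 2.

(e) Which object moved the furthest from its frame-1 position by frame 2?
the brown square

(moved 3.1; next 2.7)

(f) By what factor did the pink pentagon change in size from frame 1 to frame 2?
0.7×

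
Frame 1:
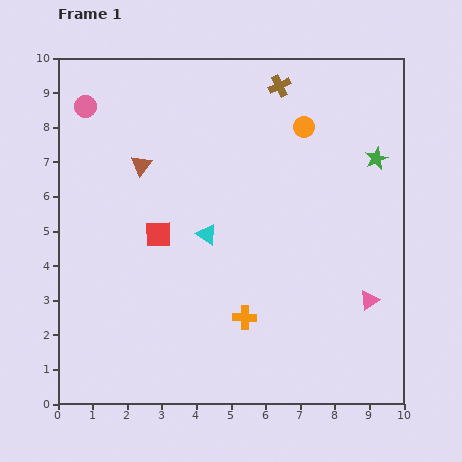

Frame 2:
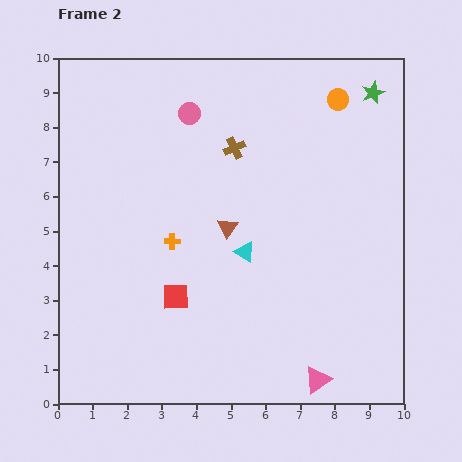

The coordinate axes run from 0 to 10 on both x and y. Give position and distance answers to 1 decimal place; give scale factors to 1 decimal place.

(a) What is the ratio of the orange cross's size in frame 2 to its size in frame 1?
0.7×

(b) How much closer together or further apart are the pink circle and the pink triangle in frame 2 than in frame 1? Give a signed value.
-1.4

Distance in frame 1: 9.9. Distance in frame 2: 8.5.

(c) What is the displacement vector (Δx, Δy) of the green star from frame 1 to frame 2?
(-0.1, 1.9)

The green star was at (9.2, 7.1) in frame 1 and (9.1, 9.0) in frame 2.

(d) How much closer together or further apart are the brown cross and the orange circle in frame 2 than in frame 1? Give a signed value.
+1.9

Distance in frame 1: 1.4. Distance in frame 2: 3.3.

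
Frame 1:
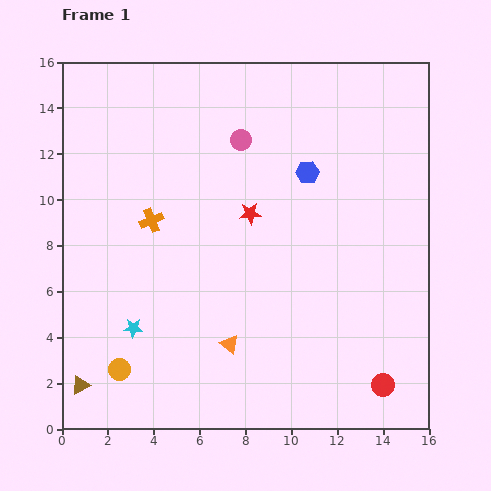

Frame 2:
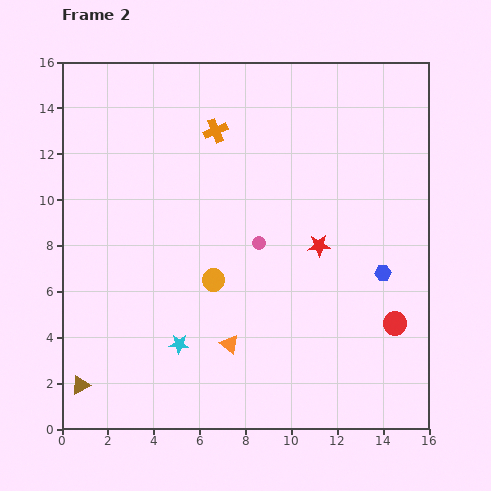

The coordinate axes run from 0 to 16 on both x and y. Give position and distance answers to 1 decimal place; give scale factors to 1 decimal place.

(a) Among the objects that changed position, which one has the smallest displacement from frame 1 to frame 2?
the cyan star

(moved 2.1)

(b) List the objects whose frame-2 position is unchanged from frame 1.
the orange triangle, the brown triangle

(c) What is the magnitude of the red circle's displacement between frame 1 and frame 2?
2.7

The red circle moved from (14.0, 1.9) to (14.5, 4.6), a distance of √(0.5² + 2.7²) ≈ 2.7.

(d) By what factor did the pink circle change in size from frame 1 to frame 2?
0.6×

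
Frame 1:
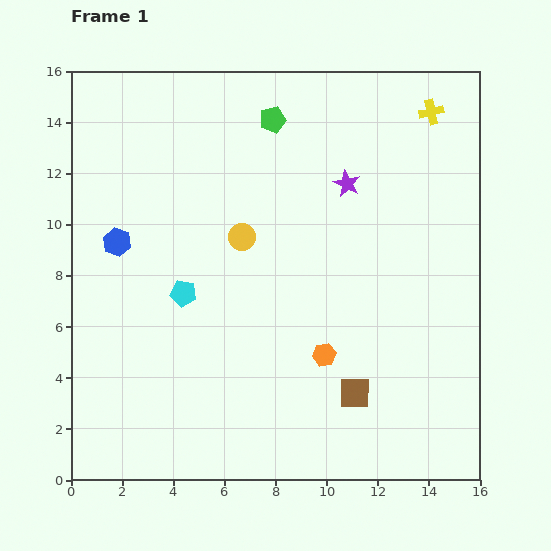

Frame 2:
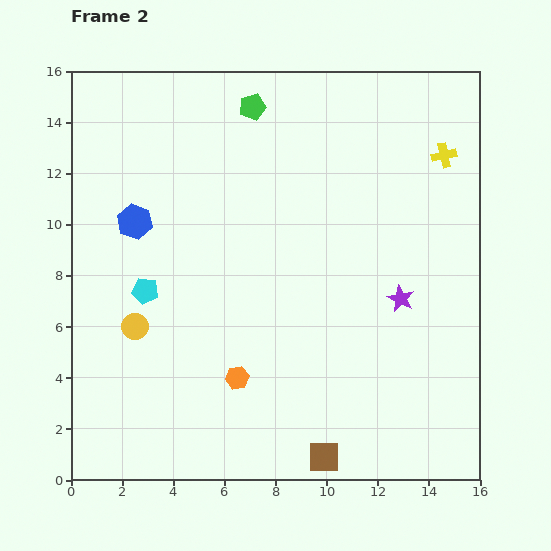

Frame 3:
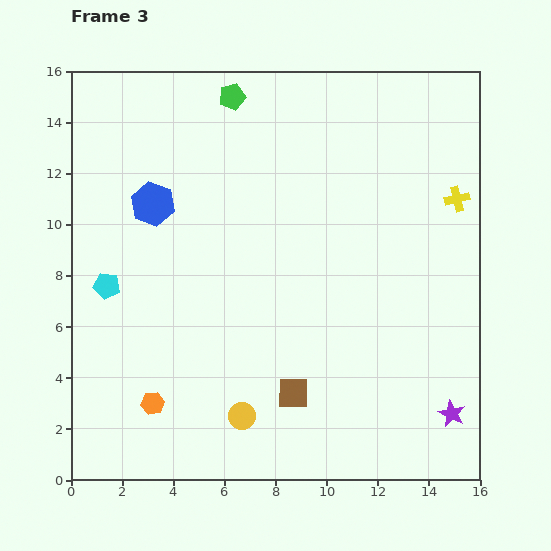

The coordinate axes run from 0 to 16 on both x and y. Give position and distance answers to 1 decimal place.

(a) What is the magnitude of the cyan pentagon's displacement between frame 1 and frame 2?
1.5

The cyan pentagon moved from (4.4, 7.3) to (2.9, 7.4), a distance of √(1.5² + 0.1²) ≈ 1.5.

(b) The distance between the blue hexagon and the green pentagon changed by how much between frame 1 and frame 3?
-2.6

Distance in frame 1: 7.8. Distance in frame 3: 5.2.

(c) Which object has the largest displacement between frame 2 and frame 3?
the yellow circle

(moved 5.5; next 4.9)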